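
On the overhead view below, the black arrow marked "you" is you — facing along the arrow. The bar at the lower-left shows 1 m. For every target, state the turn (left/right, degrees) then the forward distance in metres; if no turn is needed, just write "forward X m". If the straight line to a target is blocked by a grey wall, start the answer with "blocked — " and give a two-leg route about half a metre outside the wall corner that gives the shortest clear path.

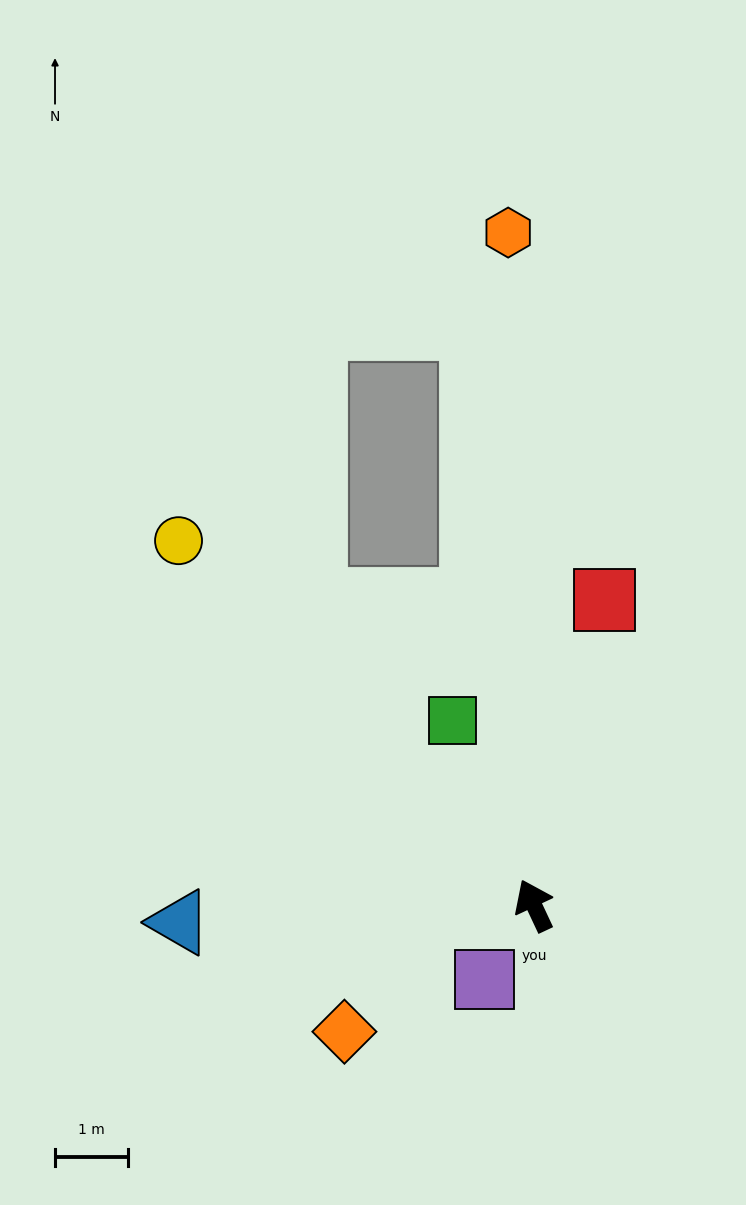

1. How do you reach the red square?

turn right 38°, forward 4.3 m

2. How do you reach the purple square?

turn left 121°, forward 1.2 m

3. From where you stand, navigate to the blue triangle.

turn left 68°, forward 4.8 m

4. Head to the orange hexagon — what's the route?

turn right 23°, forward 9.2 m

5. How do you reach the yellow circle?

turn left 19°, forward 7.0 m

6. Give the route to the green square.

forward 2.8 m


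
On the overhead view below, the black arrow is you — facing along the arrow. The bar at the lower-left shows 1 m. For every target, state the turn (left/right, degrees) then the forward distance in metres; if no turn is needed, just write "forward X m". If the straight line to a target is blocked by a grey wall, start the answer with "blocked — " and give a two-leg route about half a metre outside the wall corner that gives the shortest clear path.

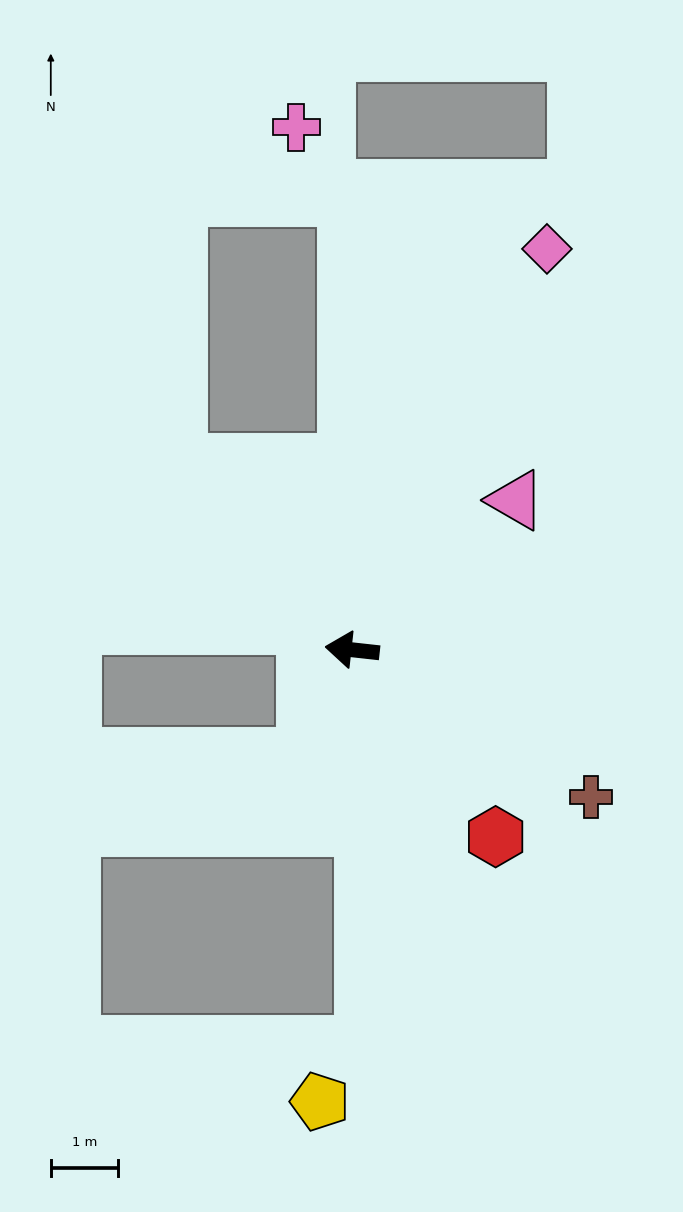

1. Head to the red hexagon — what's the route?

turn left 134°, forward 3.5 m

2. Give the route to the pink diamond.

turn right 110°, forward 6.6 m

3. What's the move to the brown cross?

turn left 155°, forward 4.2 m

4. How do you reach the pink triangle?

turn right 131°, forward 3.3 m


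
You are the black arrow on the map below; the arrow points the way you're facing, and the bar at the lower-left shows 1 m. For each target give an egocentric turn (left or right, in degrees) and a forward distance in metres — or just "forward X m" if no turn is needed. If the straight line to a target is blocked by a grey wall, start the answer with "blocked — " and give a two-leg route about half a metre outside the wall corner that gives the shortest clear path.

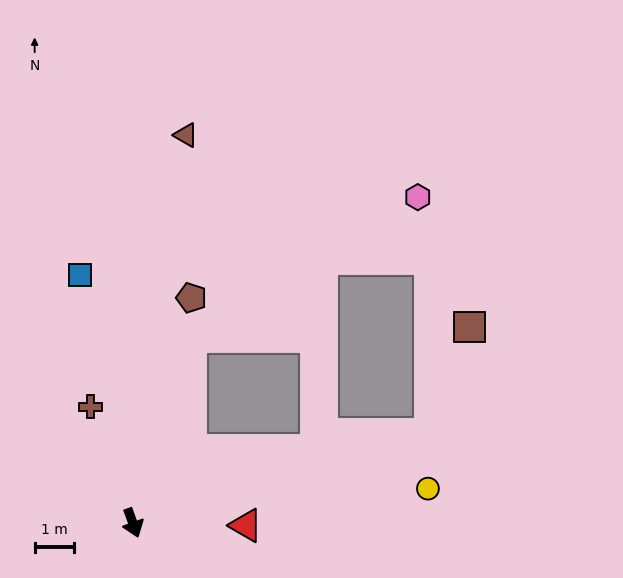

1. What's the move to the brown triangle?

turn left 152°, forward 10.0 m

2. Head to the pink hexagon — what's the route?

blocked — turn left 143°, forward 5.0 m, then turn right 41°, forward 6.8 m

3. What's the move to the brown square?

blocked — turn left 87°, forward 7.9 m, then turn left 54°, forward 2.9 m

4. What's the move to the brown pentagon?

turn left 146°, forward 5.9 m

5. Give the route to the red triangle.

turn left 69°, forward 2.9 m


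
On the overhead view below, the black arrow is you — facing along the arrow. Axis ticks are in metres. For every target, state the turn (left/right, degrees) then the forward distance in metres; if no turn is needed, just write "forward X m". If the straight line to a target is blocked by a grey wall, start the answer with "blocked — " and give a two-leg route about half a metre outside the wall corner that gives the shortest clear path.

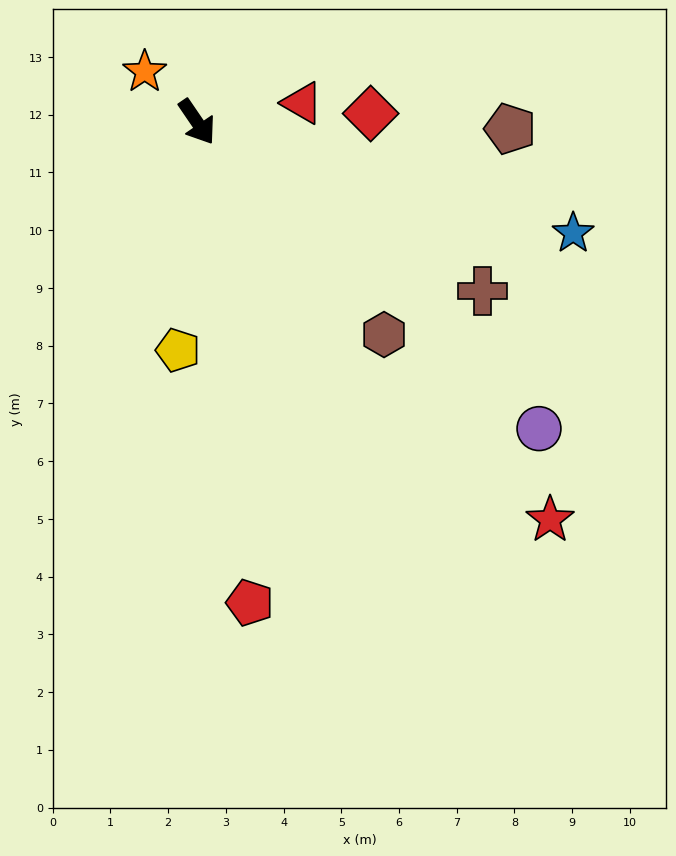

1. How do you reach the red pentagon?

turn right 28°, forward 8.4 m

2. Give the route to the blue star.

turn left 39°, forward 6.8 m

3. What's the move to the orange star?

turn right 168°, forward 1.3 m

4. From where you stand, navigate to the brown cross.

turn left 25°, forward 5.7 m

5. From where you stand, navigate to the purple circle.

turn left 14°, forward 8.0 m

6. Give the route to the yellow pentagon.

turn right 39°, forward 4.0 m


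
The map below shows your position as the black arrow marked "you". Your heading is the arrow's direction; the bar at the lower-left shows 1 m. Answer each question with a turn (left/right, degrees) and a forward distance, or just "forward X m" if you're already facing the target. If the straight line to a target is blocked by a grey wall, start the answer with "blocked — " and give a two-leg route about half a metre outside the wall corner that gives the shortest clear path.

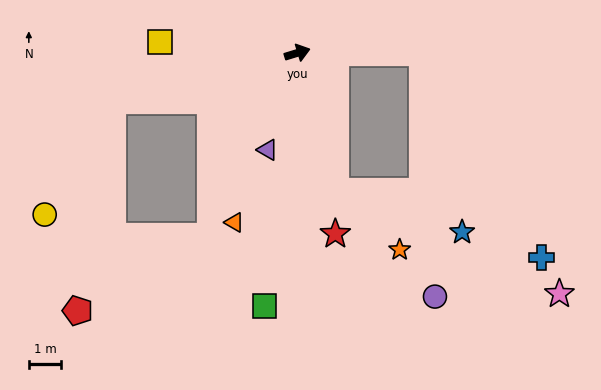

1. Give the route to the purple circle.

blocked — turn right 17°, forward 3.9 m, then turn right 87°, forward 7.6 m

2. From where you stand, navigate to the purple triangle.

turn right 124°, forward 3.1 m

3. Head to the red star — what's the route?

turn right 95°, forward 5.7 m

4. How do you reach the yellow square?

turn left 159°, forward 4.3 m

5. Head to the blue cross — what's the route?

blocked — turn right 17°, forward 3.9 m, then turn right 60°, forward 7.3 m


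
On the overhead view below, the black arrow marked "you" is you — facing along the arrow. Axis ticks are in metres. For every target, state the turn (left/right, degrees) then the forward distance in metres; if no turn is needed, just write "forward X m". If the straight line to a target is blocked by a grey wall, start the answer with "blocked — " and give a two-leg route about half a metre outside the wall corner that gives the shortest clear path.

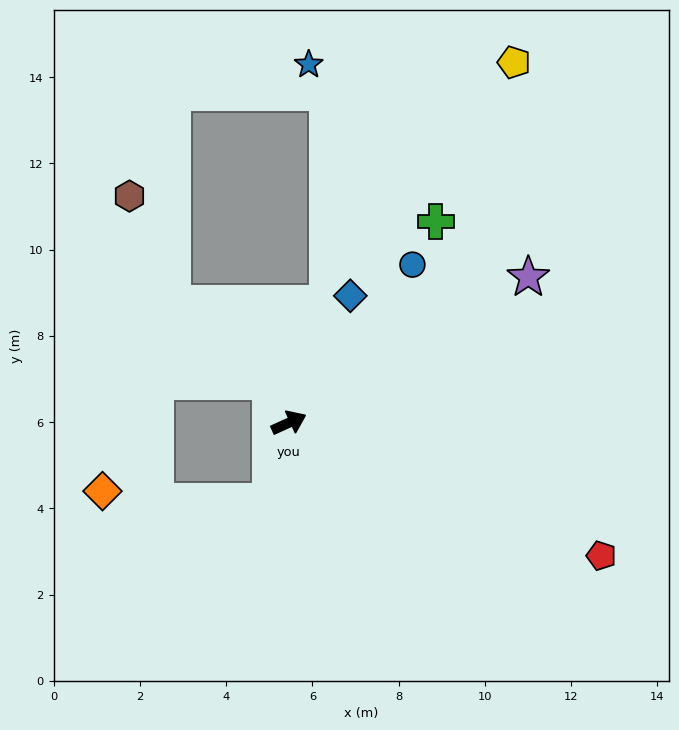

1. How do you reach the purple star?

turn left 7°, forward 6.5 m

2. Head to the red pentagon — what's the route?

turn right 47°, forward 7.9 m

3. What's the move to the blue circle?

turn left 28°, forward 4.7 m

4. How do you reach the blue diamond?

turn left 40°, forward 3.3 m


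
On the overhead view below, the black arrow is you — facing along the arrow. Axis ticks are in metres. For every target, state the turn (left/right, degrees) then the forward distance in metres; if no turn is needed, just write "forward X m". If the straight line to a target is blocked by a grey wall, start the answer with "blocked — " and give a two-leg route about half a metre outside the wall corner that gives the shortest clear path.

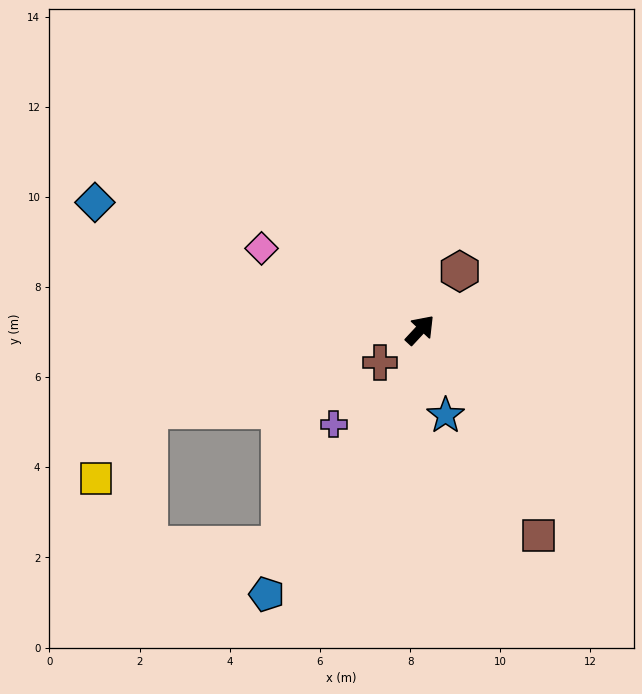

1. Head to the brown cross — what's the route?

turn left 172°, forward 1.1 m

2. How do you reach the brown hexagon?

turn left 9°, forward 1.6 m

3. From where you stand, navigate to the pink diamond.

turn left 106°, forward 4.0 m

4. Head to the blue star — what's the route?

turn right 121°, forward 2.0 m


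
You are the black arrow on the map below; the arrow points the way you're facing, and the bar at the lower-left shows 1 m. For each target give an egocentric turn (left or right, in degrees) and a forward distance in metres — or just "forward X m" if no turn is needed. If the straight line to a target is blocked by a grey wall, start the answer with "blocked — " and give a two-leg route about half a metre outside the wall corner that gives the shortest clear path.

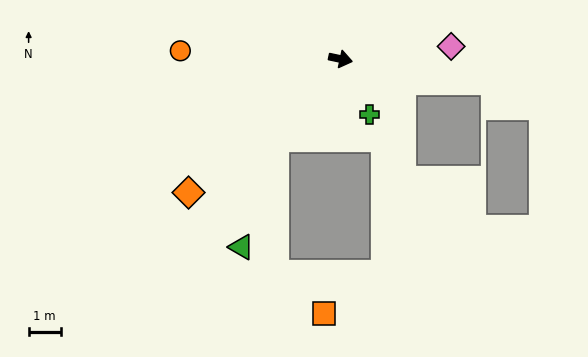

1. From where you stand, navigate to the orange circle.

turn right 171°, forward 5.0 m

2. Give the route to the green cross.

turn right 50°, forward 1.9 m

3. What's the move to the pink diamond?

turn left 19°, forward 3.5 m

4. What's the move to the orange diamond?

turn right 127°, forward 6.3 m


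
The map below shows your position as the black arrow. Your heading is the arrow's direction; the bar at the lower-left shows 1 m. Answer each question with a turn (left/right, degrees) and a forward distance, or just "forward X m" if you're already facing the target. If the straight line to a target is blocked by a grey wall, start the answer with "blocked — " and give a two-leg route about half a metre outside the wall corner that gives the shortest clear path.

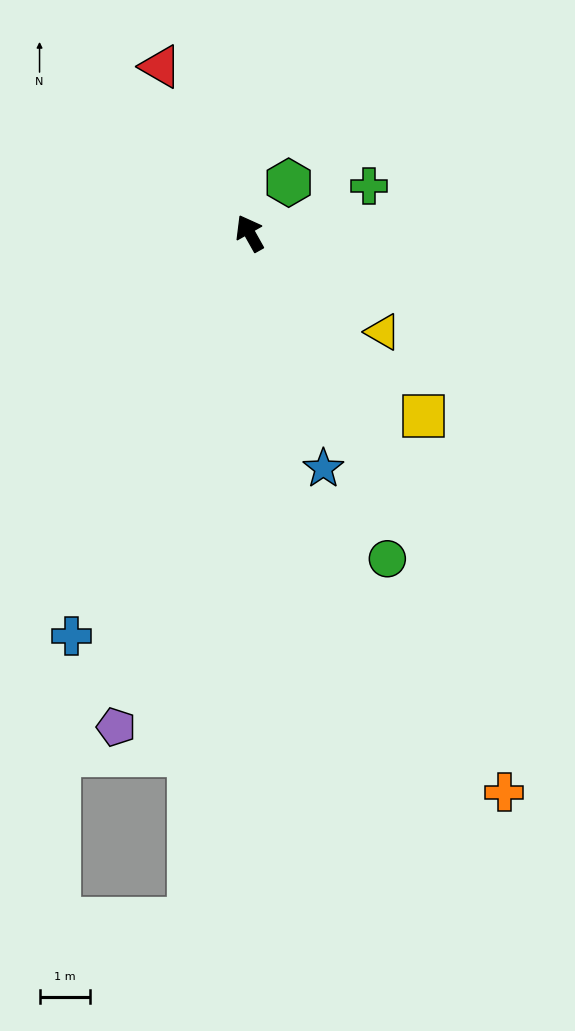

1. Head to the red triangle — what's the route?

forward 3.7 m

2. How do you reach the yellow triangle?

turn right 156°, forward 3.3 m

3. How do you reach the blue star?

turn left 168°, forward 4.8 m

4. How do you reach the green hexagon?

turn right 67°, forward 1.3 m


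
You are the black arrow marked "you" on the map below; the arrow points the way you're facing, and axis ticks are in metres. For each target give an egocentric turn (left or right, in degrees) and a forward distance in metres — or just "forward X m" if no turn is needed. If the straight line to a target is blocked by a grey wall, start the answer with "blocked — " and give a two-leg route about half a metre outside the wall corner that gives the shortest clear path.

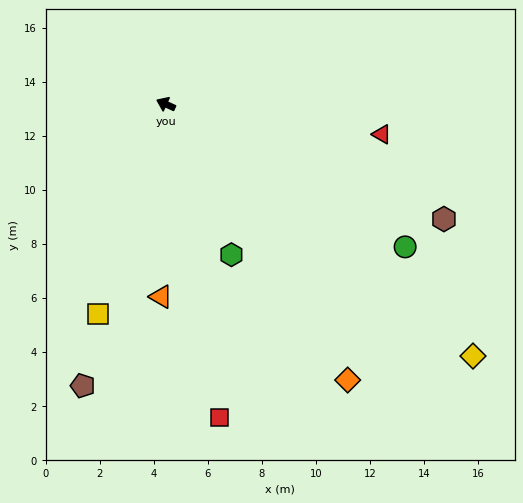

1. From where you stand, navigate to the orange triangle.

turn left 113°, forward 7.1 m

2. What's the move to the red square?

turn left 124°, forward 11.8 m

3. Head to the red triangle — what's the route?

turn right 163°, forward 8.1 m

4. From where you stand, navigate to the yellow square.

turn left 97°, forward 8.2 m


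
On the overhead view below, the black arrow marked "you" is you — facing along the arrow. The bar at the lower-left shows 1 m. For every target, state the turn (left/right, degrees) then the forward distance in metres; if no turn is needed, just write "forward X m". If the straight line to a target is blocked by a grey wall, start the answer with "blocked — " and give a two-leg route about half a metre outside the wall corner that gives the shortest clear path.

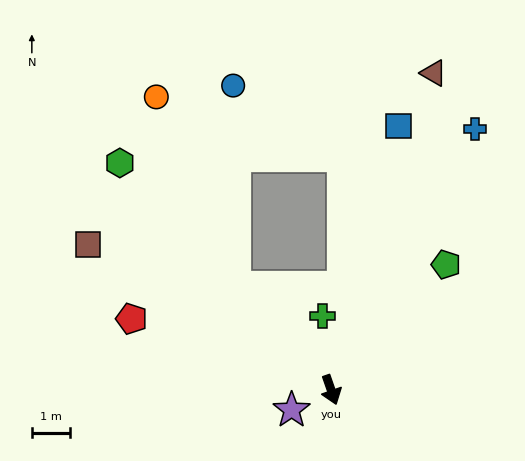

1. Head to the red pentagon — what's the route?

turn right 129°, forward 5.6 m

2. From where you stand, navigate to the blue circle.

blocked — turn right 156°, forward 3.7 m, then turn right 43°, forward 5.3 m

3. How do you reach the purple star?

turn right 82°, forward 1.2 m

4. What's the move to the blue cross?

turn left 132°, forward 7.9 m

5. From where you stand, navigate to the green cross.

turn left 167°, forward 2.0 m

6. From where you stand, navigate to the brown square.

turn right 140°, forward 7.5 m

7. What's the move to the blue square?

turn left 146°, forward 7.2 m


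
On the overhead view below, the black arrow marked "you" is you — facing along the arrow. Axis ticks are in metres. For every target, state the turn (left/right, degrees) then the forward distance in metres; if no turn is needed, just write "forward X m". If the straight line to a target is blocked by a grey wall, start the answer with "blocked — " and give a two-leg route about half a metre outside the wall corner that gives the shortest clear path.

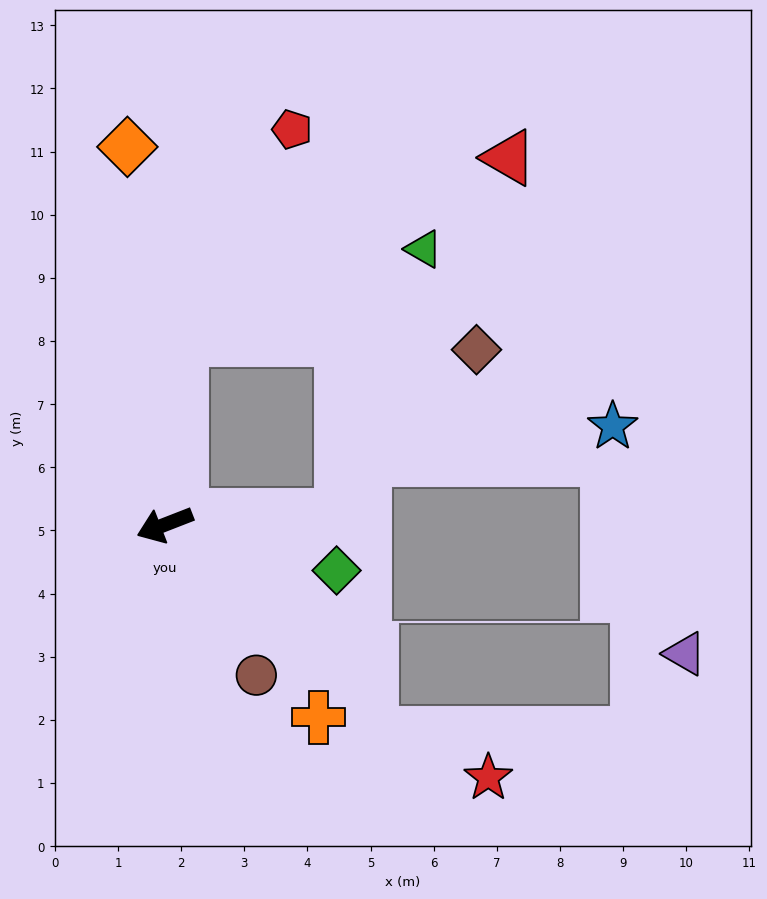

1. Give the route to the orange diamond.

turn right 106°, forward 6.0 m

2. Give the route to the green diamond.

turn left 144°, forward 2.8 m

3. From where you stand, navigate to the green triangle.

blocked — turn right 116°, forward 2.9 m, then turn right 65°, forward 4.1 m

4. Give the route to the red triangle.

blocked — turn right 116°, forward 2.9 m, then turn right 56°, forward 5.9 m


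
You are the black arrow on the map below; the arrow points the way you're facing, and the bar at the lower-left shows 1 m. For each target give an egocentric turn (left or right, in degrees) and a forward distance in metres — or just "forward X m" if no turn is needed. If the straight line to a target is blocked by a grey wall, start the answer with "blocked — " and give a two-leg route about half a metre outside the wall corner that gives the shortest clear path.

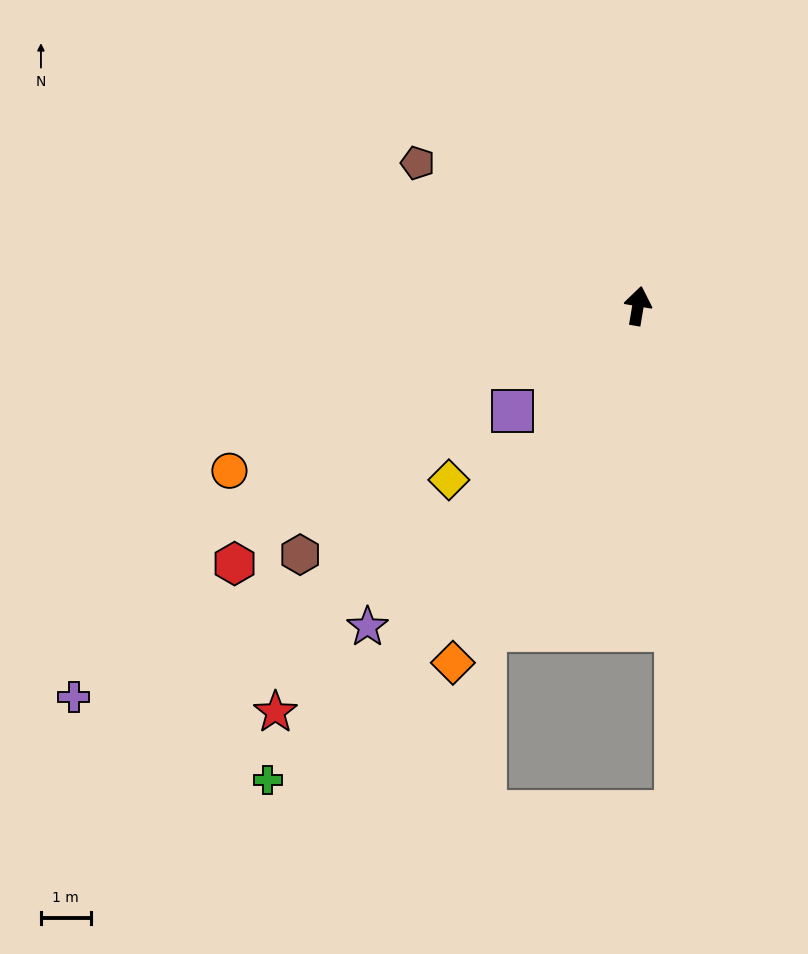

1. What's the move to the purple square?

turn left 140°, forward 3.3 m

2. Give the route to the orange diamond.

turn left 162°, forward 8.1 m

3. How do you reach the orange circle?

turn left 122°, forward 8.9 m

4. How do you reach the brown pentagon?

turn left 67°, forward 5.3 m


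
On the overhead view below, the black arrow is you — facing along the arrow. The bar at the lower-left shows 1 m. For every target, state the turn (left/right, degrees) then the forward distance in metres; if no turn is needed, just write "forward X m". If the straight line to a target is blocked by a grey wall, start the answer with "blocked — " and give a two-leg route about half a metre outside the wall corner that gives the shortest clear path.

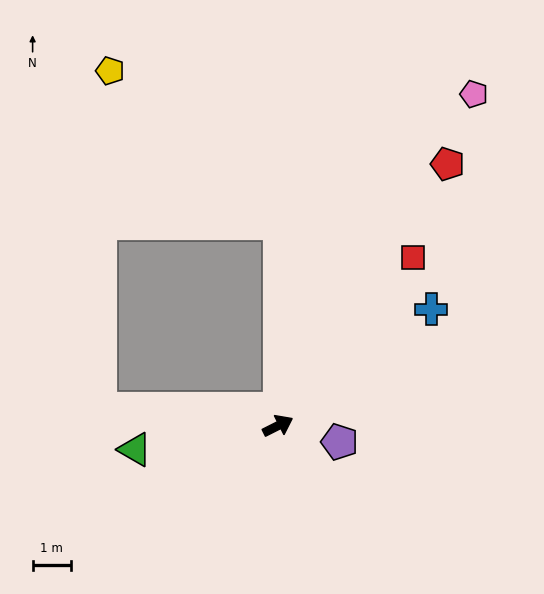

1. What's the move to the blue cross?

turn left 10°, forward 5.0 m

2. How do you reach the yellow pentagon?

blocked — turn left 63°, forward 5.3 m, then turn left 48°, forward 5.9 m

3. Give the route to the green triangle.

turn left 163°, forward 3.8 m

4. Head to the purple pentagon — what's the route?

turn right 41°, forward 1.7 m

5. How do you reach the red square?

turn left 25°, forward 5.6 m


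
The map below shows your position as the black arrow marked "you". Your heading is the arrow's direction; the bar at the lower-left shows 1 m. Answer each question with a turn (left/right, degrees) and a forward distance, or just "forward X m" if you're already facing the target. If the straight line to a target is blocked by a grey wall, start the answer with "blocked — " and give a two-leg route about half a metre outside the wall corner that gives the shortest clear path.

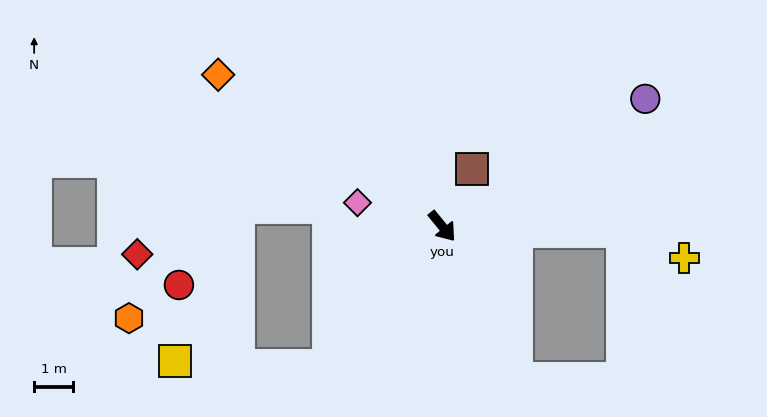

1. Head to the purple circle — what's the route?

turn left 83°, forward 6.2 m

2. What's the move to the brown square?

turn left 113°, forward 1.7 m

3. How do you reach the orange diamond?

turn right 163°, forward 6.9 m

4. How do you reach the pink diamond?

turn right 145°, forward 2.3 m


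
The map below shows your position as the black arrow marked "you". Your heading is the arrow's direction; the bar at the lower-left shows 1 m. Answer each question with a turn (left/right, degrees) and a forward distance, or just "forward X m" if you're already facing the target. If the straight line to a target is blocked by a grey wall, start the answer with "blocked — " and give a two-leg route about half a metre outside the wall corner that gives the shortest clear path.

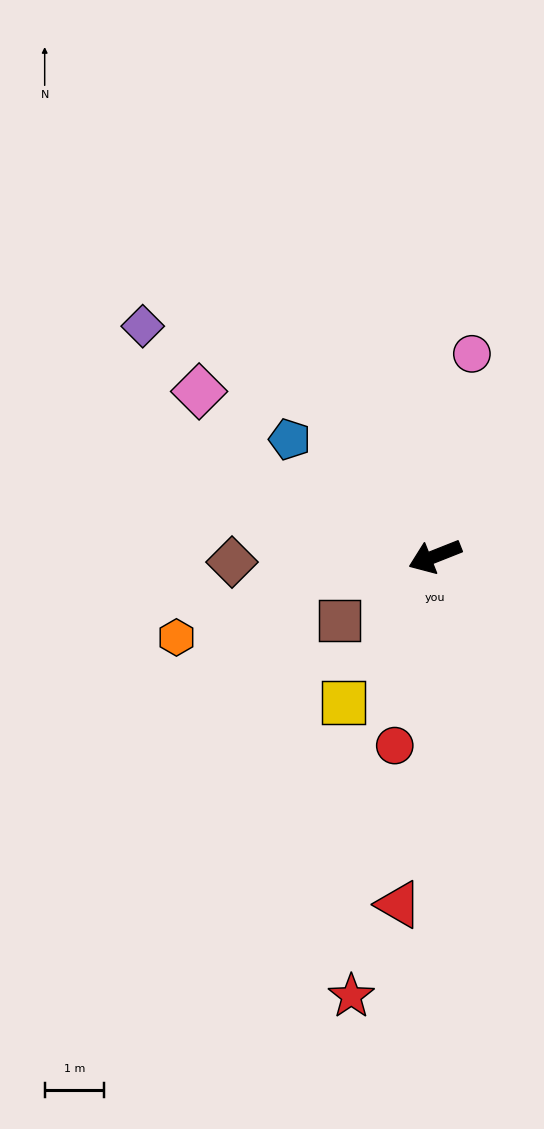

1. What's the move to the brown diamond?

turn right 20°, forward 3.4 m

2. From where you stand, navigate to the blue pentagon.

turn right 60°, forward 3.1 m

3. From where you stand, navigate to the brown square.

turn left 12°, forward 1.9 m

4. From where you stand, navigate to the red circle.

turn left 56°, forward 3.2 m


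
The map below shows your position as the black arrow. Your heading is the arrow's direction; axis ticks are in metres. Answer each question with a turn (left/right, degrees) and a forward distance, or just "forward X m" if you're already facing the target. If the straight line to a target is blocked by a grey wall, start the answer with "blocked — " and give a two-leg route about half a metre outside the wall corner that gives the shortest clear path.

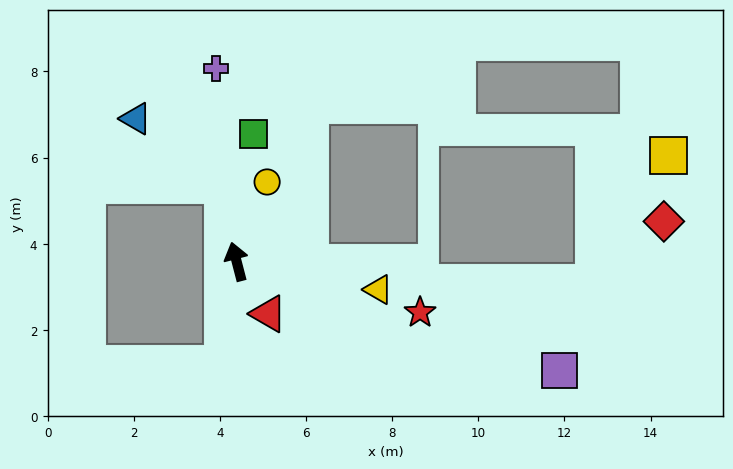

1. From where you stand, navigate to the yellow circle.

turn right 36°, forward 2.0 m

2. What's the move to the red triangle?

turn right 163°, forward 1.4 m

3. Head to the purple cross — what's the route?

turn right 8°, forward 4.5 m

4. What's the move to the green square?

turn right 22°, forward 3.0 m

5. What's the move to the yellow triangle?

turn right 116°, forward 3.4 m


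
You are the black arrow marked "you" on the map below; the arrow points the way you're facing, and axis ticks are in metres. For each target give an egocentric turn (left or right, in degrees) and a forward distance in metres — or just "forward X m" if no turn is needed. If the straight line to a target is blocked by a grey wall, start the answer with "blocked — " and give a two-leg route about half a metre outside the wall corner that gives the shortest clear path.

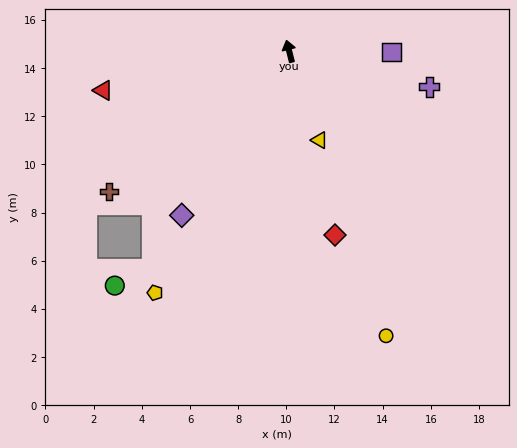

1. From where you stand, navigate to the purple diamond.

turn left 133°, forward 8.1 m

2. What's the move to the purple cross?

turn right 118°, forward 6.0 m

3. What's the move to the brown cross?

turn left 114°, forward 9.5 m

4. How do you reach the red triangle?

turn left 88°, forward 7.9 m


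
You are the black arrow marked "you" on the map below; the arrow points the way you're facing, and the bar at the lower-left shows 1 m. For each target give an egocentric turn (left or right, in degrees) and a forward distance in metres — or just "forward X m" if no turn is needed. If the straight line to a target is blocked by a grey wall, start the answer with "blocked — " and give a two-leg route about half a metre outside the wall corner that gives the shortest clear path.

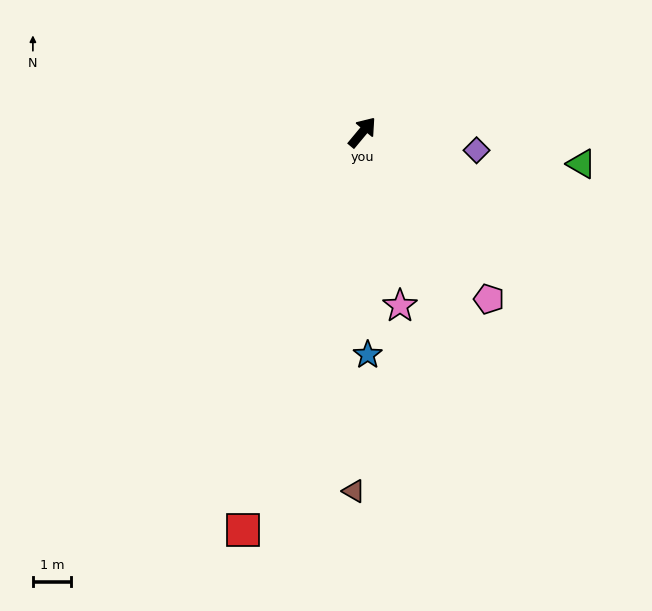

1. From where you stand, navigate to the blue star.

turn right 139°, forward 5.9 m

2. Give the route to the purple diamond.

turn right 59°, forward 3.1 m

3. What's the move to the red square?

turn right 157°, forward 11.0 m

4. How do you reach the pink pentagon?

turn right 103°, forward 5.6 m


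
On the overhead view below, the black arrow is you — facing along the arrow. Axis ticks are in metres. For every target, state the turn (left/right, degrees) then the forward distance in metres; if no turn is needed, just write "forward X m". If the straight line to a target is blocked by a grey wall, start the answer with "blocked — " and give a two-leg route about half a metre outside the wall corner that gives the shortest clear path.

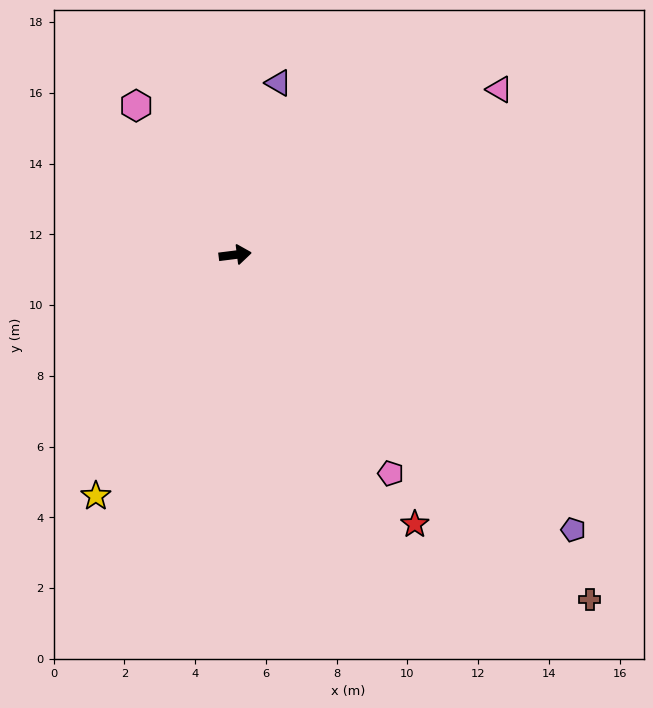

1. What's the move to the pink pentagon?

turn right 62°, forward 7.6 m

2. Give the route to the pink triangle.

turn left 25°, forward 8.8 m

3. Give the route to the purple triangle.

turn left 69°, forward 5.0 m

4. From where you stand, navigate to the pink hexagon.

turn left 116°, forward 5.1 m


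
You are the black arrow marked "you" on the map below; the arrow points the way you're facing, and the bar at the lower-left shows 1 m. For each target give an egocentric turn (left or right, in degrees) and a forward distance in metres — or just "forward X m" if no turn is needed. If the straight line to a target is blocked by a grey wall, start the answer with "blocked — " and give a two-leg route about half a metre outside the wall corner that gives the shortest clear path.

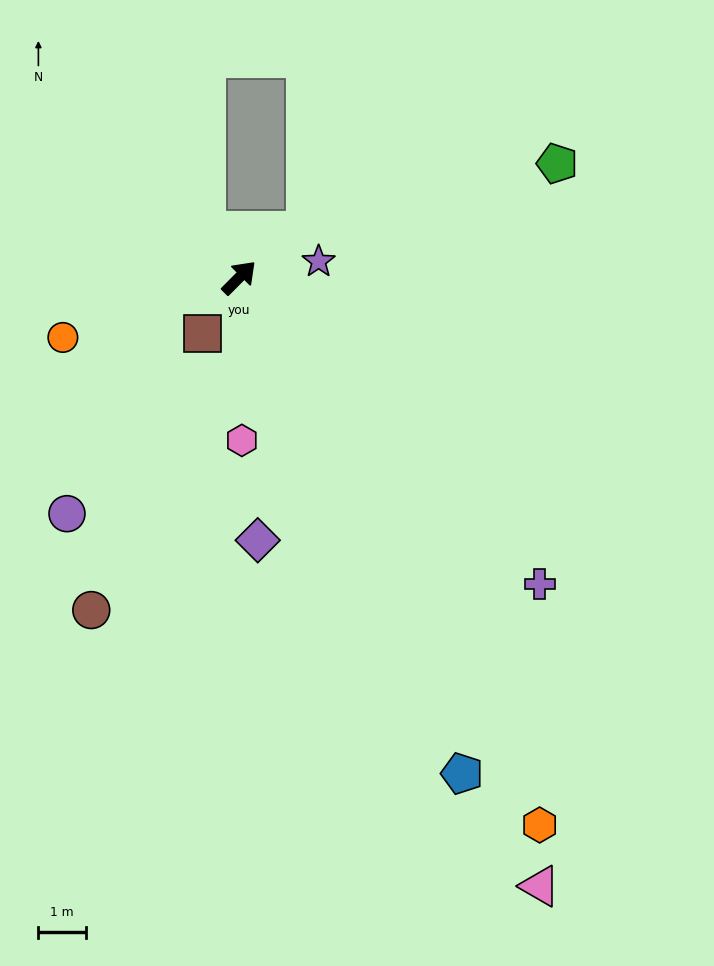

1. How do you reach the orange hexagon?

turn right 106°, forward 13.1 m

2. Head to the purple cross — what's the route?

turn right 91°, forward 9.0 m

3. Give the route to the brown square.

turn right 168°, forward 1.4 m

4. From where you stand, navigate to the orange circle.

turn left 154°, forward 3.9 m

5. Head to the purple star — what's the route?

turn right 34°, forward 1.7 m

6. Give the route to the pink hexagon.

turn right 134°, forward 3.4 m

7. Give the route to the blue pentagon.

turn right 111°, forward 11.4 m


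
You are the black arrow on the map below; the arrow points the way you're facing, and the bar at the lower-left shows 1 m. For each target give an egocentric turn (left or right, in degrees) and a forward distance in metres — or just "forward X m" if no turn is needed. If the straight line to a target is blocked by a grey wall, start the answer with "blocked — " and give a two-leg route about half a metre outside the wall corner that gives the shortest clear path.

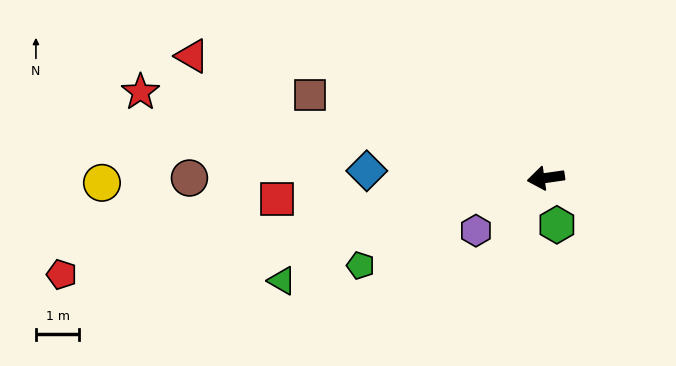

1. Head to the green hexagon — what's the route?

turn left 95°, forward 1.1 m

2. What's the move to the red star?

turn right 20°, forward 9.6 m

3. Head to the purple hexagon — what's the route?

turn left 29°, forward 2.0 m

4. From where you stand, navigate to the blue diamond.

turn right 10°, forward 4.1 m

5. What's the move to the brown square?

turn right 27°, forward 5.8 m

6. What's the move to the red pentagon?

turn left 3°, forward 11.4 m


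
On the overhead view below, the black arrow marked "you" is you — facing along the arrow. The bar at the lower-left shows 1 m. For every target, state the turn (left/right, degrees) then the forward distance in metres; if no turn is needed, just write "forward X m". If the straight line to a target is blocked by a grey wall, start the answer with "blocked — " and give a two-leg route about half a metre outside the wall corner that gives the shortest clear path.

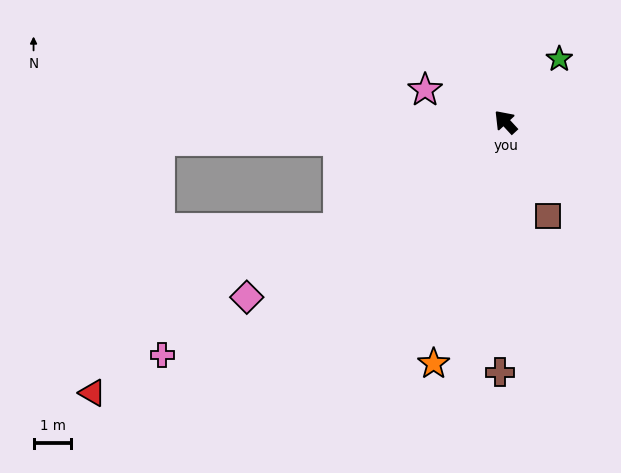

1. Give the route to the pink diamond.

turn left 81°, forward 8.3 m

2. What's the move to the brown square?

turn left 162°, forward 2.7 m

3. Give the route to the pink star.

turn left 26°, forward 2.3 m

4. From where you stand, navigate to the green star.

turn right 83°, forward 2.2 m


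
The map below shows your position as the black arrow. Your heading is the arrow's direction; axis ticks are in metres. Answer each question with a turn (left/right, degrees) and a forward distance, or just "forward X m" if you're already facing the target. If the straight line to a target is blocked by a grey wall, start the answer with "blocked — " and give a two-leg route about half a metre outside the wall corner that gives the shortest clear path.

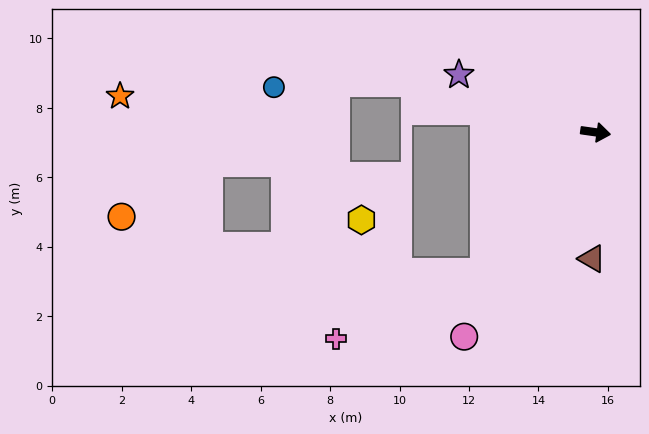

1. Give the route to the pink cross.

blocked — turn right 120°, forward 5.2 m, then turn right 28°, forward 4.7 m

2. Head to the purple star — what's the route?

turn left 165°, forward 4.3 m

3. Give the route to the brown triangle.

turn right 84°, forward 3.6 m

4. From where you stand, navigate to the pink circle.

turn right 115°, forward 7.0 m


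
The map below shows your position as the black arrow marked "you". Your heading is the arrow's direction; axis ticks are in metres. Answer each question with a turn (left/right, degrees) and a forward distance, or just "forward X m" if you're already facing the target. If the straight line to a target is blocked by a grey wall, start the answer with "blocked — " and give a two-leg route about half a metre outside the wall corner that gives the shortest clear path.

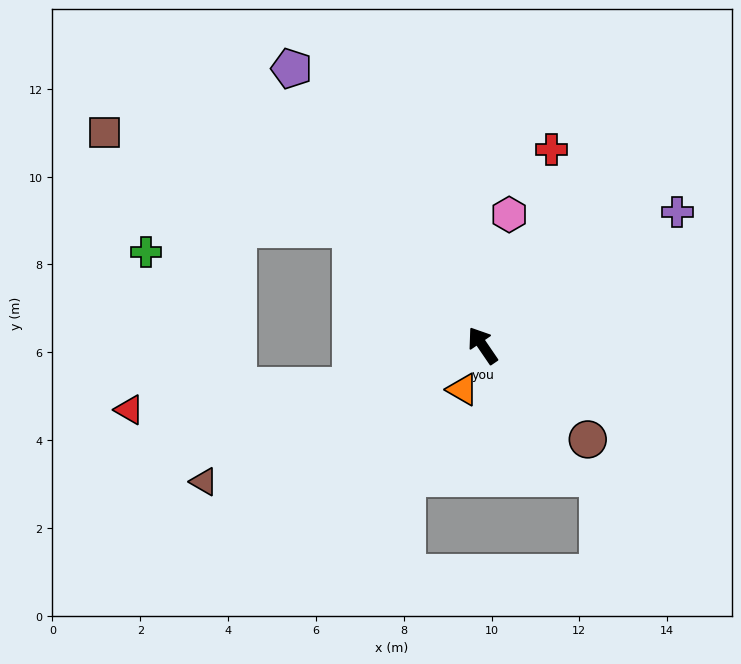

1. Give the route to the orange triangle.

turn left 121°, forward 1.1 m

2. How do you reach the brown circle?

turn right 166°, forward 3.2 m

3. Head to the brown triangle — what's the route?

turn left 82°, forward 7.1 m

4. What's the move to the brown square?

blocked — turn left 14°, forward 4.0 m, then turn left 20°, forward 6.0 m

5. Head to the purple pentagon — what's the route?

forward 7.7 m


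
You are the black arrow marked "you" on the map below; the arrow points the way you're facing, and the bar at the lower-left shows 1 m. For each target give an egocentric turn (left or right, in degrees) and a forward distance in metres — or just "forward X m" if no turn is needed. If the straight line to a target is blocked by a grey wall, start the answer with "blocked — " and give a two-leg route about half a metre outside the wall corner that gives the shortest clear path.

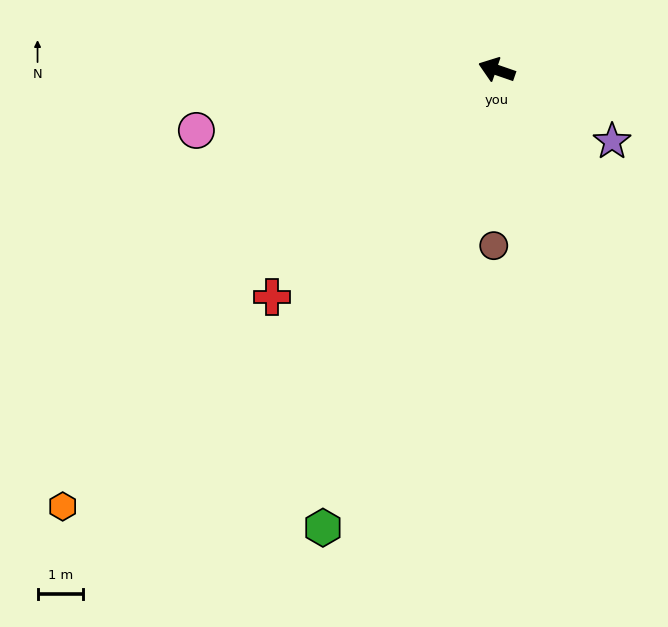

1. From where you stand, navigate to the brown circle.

turn left 108°, forward 3.9 m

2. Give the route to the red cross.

turn left 64°, forward 7.1 m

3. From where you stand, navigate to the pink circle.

turn left 30°, forward 6.8 m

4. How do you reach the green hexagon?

turn left 88°, forward 10.8 m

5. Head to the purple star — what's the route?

turn left 167°, forward 3.0 m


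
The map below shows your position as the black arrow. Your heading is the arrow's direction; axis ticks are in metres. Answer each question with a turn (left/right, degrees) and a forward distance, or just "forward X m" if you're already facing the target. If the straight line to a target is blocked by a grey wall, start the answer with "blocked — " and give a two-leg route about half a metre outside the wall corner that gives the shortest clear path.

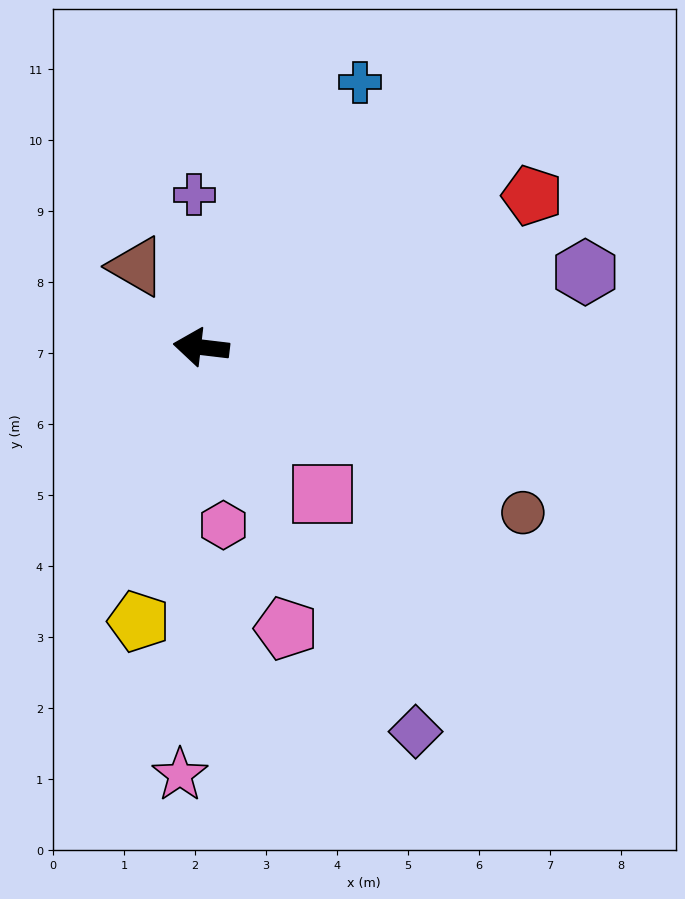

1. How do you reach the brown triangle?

turn right 45°, forward 1.5 m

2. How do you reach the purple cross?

turn right 81°, forward 2.1 m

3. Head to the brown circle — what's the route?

turn left 160°, forward 5.1 m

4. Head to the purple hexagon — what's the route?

turn right 162°, forward 5.5 m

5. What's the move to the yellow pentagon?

turn left 84°, forward 4.0 m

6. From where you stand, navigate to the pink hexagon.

turn left 104°, forward 2.5 m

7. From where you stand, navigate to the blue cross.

turn right 114°, forward 4.3 m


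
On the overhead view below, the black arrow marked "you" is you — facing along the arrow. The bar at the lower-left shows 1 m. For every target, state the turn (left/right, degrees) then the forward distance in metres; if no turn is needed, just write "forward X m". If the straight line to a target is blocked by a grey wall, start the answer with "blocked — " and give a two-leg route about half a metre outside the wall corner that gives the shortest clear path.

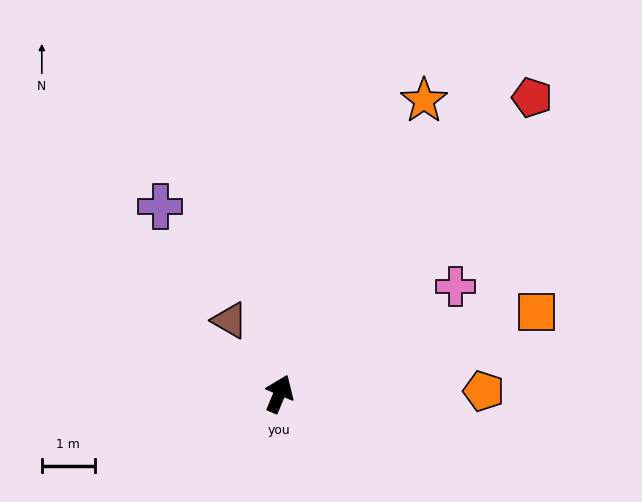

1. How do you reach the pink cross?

turn right 36°, forward 3.9 m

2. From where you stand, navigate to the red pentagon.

turn right 18°, forward 7.3 m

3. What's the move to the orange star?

turn right 4°, forward 6.1 m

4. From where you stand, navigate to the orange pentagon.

turn right 67°, forward 3.8 m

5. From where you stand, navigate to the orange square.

turn right 50°, forward 5.1 m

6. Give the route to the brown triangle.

turn left 57°, forward 1.7 m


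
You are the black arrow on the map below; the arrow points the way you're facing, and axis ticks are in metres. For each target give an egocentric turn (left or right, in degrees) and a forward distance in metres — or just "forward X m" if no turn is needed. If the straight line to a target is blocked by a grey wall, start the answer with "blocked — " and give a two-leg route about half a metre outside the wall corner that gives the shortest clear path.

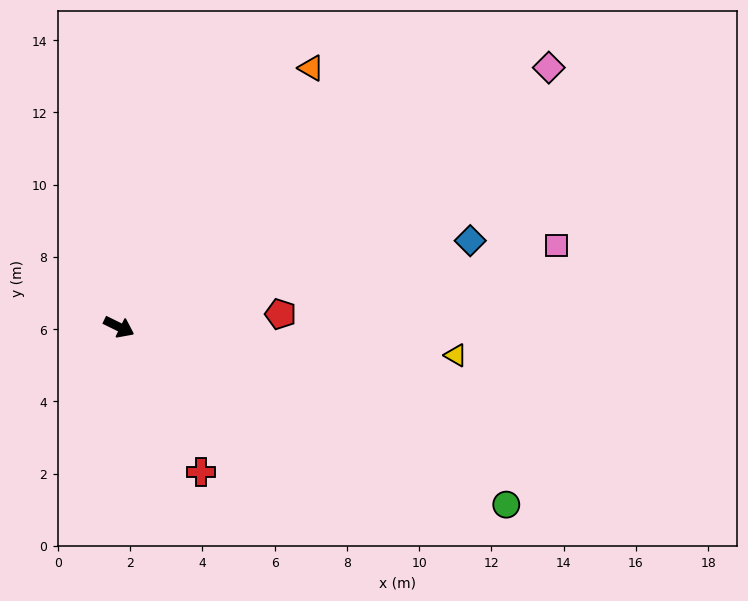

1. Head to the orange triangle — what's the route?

turn left 80°, forward 8.9 m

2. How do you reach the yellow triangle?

turn left 21°, forward 9.4 m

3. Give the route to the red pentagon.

turn left 31°, forward 4.5 m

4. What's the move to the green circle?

forward 11.8 m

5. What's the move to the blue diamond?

turn left 40°, forward 10.0 m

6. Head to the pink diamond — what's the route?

turn left 57°, forward 13.9 m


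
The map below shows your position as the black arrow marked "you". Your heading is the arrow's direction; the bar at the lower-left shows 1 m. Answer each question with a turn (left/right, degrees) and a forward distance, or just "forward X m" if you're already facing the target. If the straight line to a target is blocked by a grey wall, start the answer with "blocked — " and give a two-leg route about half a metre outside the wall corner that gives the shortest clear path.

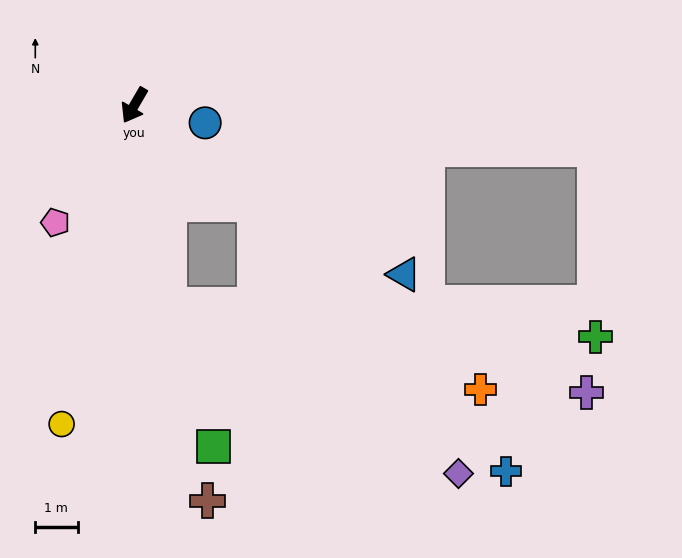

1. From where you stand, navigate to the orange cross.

turn left 81°, forward 10.6 m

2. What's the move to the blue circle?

turn left 106°, forward 1.7 m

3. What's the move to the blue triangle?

turn left 88°, forward 7.5 m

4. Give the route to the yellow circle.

turn left 17°, forward 7.7 m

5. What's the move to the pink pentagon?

turn right 4°, forward 3.3 m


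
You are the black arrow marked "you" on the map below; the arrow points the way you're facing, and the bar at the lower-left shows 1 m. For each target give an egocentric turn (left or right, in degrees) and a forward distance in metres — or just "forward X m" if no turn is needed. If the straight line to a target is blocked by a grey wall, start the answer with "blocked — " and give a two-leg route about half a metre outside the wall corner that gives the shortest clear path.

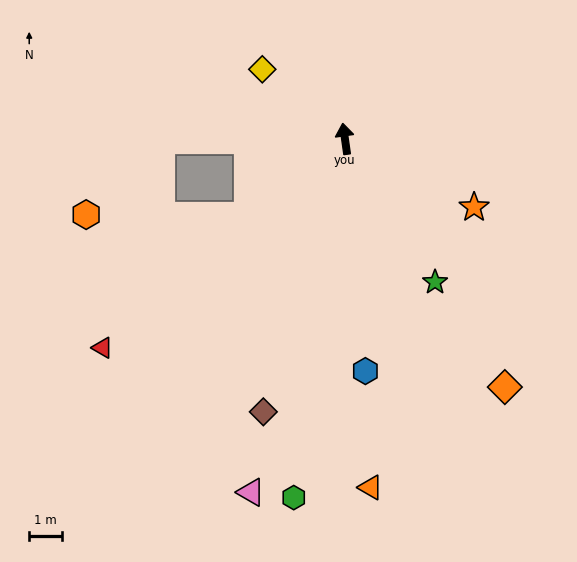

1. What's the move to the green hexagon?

turn left 164°, forward 10.9 m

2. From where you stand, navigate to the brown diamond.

turn left 155°, forward 8.6 m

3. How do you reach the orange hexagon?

blocked — turn left 120°, forward 3.7 m, then turn right 38°, forward 4.9 m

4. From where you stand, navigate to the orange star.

turn right 126°, forward 4.4 m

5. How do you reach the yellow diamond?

turn left 42°, forward 3.3 m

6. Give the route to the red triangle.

turn left 123°, forward 9.7 m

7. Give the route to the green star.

turn right 156°, forward 5.1 m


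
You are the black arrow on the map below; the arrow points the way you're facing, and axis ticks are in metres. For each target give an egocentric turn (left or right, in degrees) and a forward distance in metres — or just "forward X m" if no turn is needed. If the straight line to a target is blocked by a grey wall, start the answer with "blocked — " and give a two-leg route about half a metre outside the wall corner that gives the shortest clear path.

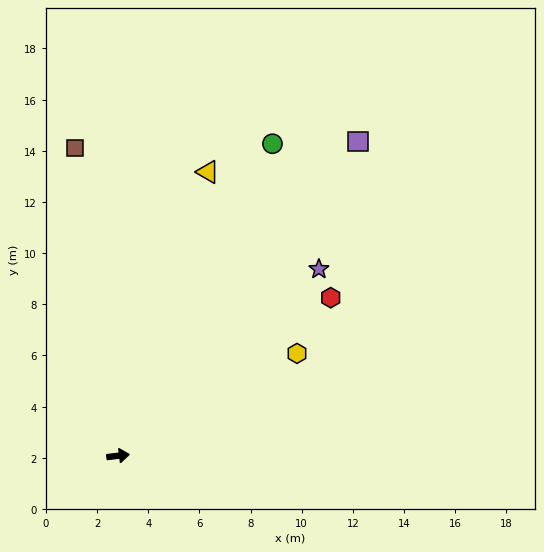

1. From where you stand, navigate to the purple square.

turn left 46°, forward 15.4 m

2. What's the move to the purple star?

turn left 36°, forward 10.7 m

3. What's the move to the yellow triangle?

turn left 66°, forward 11.6 m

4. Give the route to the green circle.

turn left 57°, forward 13.6 m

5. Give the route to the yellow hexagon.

turn left 23°, forward 8.1 m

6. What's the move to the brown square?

turn left 91°, forward 12.1 m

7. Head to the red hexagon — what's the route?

turn left 30°, forward 10.4 m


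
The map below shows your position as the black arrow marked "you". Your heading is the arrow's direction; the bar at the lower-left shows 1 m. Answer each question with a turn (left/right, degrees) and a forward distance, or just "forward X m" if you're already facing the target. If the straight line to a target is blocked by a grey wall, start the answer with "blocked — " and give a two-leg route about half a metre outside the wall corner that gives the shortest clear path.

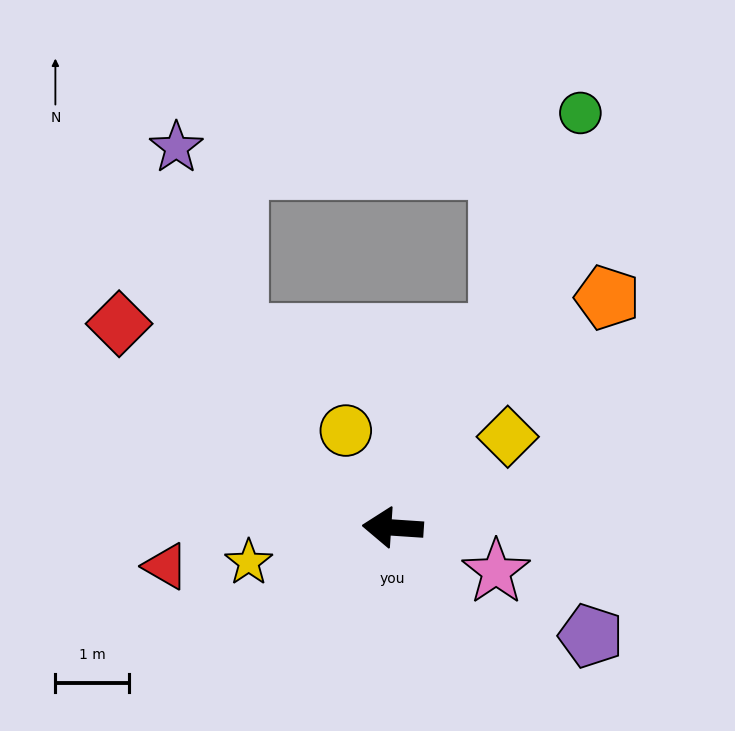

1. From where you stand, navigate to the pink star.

turn left 161°, forward 1.5 m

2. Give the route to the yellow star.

turn left 17°, forward 2.0 m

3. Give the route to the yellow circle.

turn right 60°, forward 1.5 m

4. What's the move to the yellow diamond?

turn right 138°, forward 2.0 m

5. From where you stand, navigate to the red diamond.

turn right 33°, forward 4.6 m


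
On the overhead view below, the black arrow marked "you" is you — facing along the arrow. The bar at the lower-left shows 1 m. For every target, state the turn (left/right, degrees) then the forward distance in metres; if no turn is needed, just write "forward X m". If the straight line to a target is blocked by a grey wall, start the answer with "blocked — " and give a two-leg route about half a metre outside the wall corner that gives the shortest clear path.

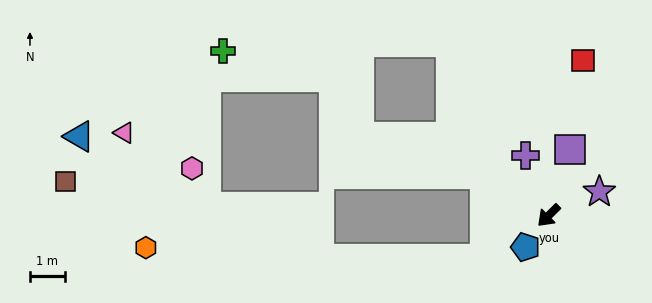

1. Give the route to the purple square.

turn right 153°, forward 2.0 m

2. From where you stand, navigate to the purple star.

turn left 160°, forward 1.6 m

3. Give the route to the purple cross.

turn right 114°, forward 1.9 m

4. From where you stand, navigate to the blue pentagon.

turn left 9°, forward 1.1 m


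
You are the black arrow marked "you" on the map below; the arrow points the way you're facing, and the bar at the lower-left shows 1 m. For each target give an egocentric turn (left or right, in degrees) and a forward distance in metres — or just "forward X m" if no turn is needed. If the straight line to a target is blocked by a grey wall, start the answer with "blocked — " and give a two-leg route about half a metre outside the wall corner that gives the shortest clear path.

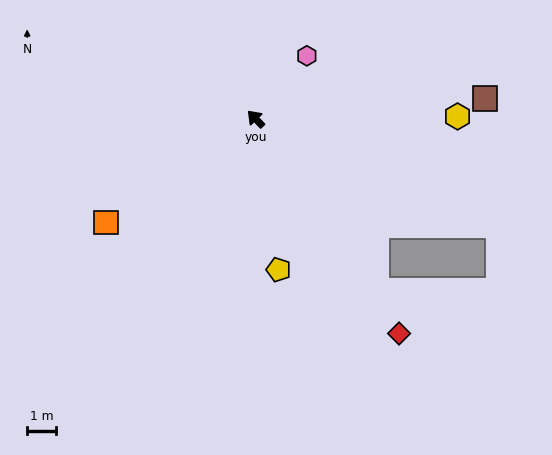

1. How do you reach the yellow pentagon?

turn left 145°, forward 5.3 m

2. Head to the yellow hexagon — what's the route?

turn right 133°, forward 7.0 m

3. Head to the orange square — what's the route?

turn left 81°, forward 6.3 m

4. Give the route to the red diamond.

turn left 170°, forward 8.9 m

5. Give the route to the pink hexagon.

turn right 83°, forward 2.8 m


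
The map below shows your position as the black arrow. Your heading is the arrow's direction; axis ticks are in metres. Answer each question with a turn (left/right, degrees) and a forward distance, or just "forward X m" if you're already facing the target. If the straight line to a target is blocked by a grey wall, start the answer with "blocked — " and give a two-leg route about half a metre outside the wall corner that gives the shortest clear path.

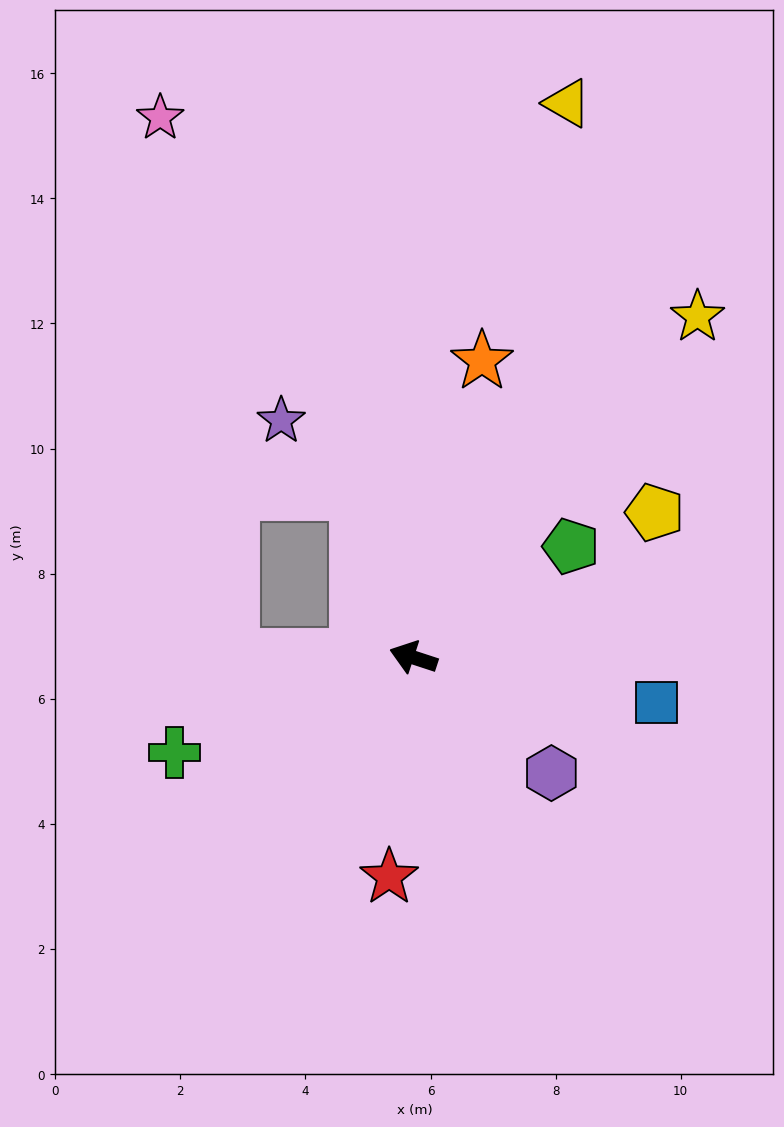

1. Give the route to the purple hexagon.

turn left 158°, forward 2.9 m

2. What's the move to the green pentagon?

turn right 127°, forward 3.1 m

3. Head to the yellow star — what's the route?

turn right 112°, forward 7.1 m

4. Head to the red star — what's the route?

turn left 102°, forward 3.5 m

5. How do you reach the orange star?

turn right 85°, forward 4.9 m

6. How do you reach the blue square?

turn right 172°, forward 4.0 m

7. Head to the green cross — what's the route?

turn left 40°, forward 4.1 m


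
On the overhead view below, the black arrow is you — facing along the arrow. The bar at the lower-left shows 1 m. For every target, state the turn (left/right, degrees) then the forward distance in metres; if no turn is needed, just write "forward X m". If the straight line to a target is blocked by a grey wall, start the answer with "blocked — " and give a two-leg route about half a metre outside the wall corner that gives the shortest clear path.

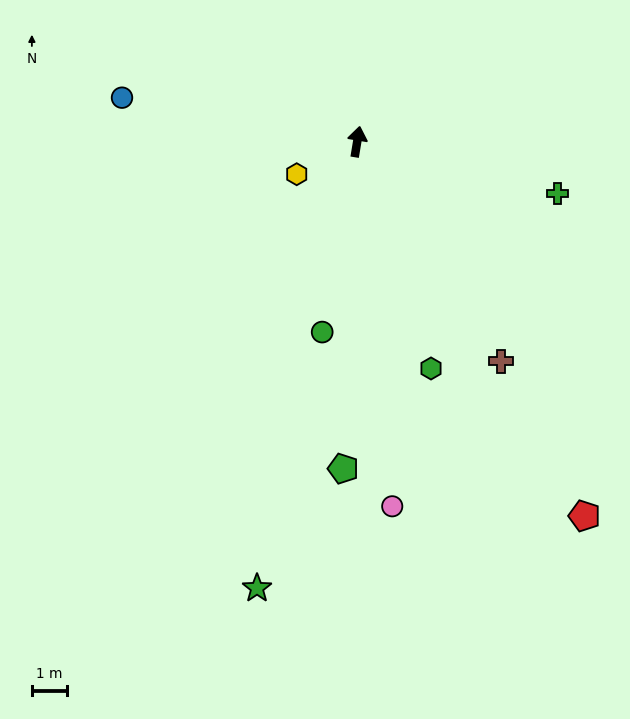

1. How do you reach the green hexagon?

turn right 153°, forward 6.8 m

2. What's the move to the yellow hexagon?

turn left 128°, forward 2.0 m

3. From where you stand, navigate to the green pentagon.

turn right 173°, forward 9.4 m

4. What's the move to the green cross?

turn right 95°, forward 5.9 m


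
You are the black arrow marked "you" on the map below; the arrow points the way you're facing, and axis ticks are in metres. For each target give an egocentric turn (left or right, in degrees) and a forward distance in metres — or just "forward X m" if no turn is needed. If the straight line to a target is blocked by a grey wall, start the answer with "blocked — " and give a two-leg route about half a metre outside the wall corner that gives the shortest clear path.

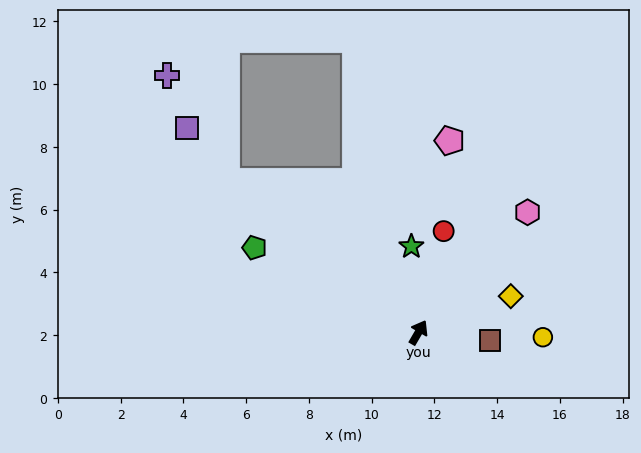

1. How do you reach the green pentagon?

turn left 93°, forward 5.9 m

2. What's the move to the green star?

turn left 35°, forward 2.7 m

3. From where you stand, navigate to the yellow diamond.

turn right 38°, forward 3.2 m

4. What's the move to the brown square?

turn right 66°, forward 2.3 m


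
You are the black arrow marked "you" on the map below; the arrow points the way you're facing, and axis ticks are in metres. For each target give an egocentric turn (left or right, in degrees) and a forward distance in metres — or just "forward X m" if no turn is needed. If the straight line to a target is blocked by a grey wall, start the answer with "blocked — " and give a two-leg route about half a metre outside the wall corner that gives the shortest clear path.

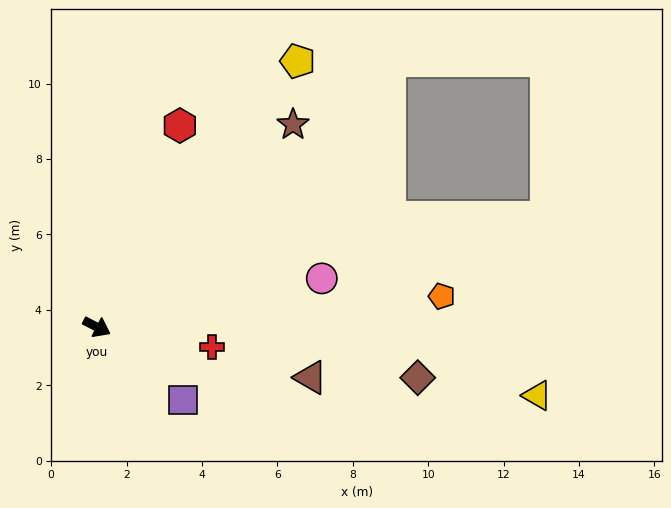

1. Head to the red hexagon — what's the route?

turn left 95°, forward 5.8 m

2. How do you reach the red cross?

turn left 17°, forward 3.1 m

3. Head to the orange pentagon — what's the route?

turn left 32°, forward 9.2 m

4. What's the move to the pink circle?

turn left 39°, forward 6.1 m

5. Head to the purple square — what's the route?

turn right 13°, forward 3.0 m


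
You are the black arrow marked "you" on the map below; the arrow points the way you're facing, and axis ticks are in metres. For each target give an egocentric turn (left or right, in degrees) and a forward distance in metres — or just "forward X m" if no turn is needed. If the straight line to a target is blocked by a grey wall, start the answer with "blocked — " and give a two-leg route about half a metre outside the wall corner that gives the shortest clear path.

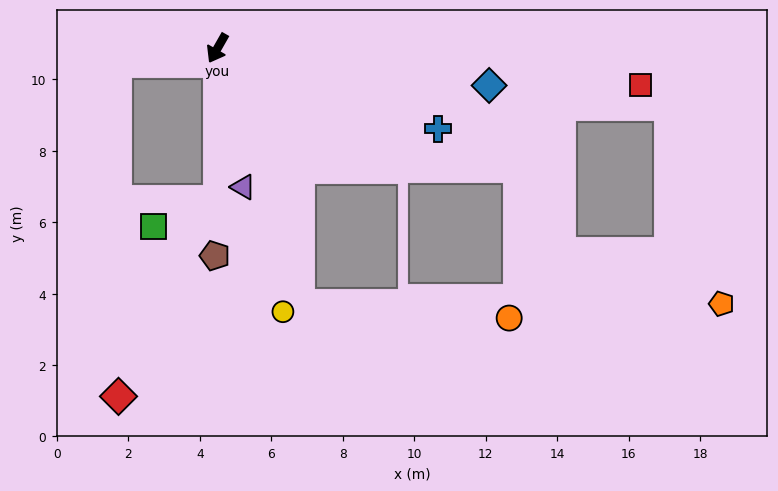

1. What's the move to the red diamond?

blocked — turn left 30°, forward 4.3 m, then turn right 27°, forward 6.2 m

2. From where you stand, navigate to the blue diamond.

turn left 112°, forward 7.7 m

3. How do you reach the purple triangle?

turn left 40°, forward 4.0 m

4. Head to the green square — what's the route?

blocked — turn left 30°, forward 4.3 m, then turn right 68°, forward 2.0 m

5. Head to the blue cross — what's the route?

turn left 100°, forward 6.6 m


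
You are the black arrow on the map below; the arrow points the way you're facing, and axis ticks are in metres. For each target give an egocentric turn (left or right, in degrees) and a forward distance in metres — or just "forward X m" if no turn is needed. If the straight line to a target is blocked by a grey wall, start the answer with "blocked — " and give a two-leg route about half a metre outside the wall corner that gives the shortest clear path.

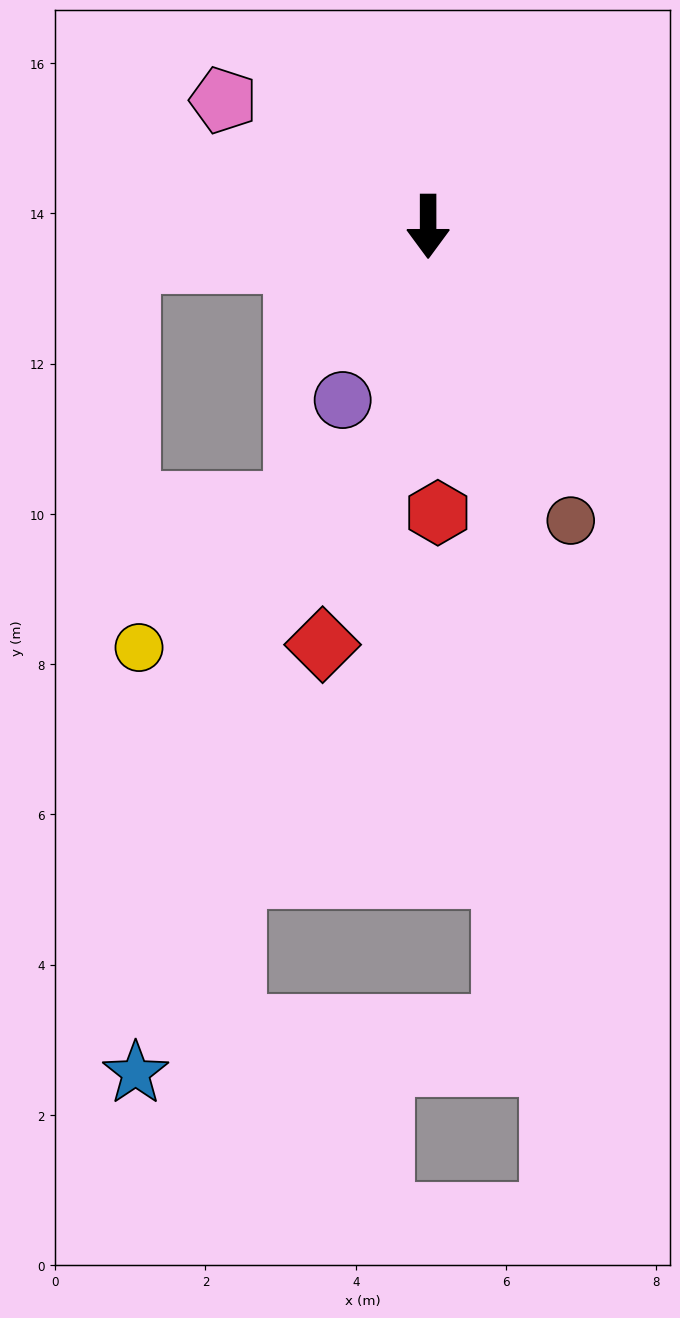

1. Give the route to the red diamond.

turn right 14°, forward 5.7 m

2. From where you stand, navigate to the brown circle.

turn left 26°, forward 4.4 m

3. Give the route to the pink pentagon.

turn right 122°, forward 3.2 m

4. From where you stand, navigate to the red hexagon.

forward 3.8 m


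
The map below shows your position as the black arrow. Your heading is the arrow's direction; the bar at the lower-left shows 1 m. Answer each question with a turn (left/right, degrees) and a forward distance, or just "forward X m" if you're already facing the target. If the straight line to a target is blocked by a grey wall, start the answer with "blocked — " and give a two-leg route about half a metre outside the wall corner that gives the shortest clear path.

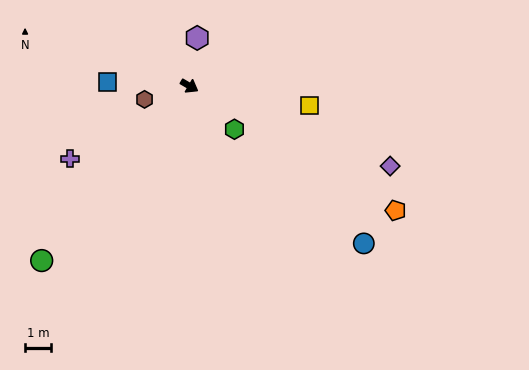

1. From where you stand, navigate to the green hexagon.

turn right 13°, forward 2.4 m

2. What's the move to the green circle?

turn right 100°, forward 8.7 m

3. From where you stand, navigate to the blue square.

turn right 152°, forward 3.1 m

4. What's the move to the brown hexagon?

turn right 133°, forward 1.8 m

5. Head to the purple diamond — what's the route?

turn left 9°, forward 8.2 m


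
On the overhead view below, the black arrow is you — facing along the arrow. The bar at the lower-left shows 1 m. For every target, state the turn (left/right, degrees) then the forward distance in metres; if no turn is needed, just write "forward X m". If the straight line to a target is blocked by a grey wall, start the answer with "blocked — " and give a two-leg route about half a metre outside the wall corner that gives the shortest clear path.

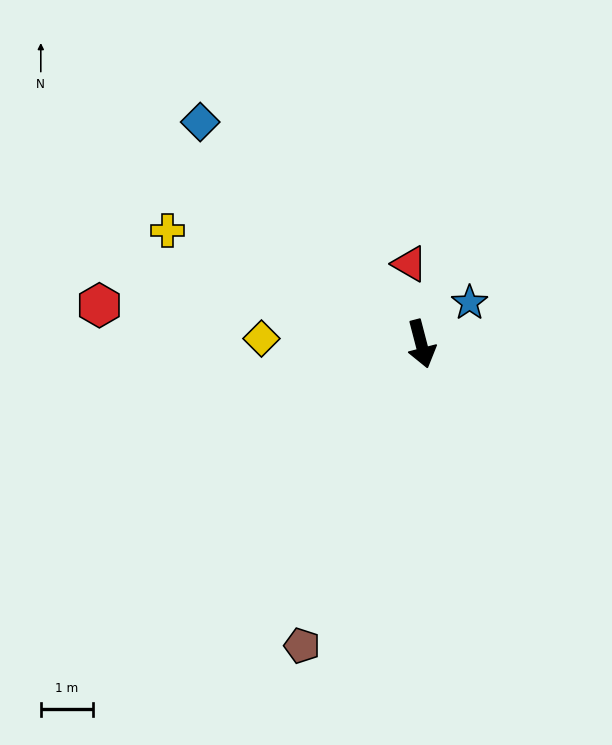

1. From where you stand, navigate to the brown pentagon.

turn right 36°, forward 6.2 m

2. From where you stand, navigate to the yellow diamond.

turn right 107°, forward 3.1 m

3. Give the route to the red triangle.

turn left 174°, forward 1.6 m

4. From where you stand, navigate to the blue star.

turn left 116°, forward 1.2 m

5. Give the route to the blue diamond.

turn right 150°, forward 6.0 m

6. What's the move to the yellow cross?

turn right 129°, forward 5.3 m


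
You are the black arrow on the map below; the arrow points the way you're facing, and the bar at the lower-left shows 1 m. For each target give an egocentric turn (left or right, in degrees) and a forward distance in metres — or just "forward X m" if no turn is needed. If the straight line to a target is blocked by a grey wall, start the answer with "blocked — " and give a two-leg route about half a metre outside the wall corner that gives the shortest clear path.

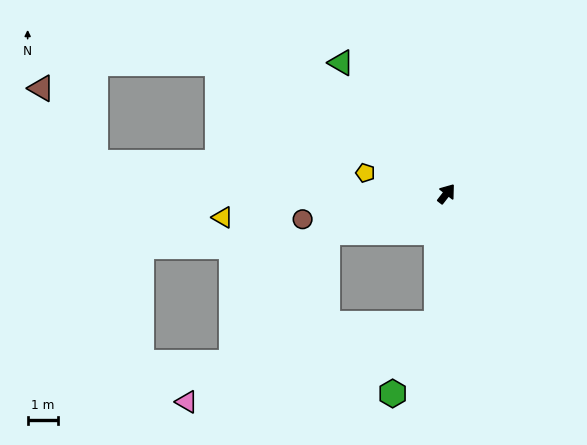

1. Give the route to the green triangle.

turn left 77°, forward 5.6 m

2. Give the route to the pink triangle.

blocked — turn right 147°, forward 4.3 m, then turn right 68°, forward 8.7 m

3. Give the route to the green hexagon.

blocked — turn right 147°, forward 4.3 m, then turn right 27°, forward 2.8 m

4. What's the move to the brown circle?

turn left 138°, forward 4.9 m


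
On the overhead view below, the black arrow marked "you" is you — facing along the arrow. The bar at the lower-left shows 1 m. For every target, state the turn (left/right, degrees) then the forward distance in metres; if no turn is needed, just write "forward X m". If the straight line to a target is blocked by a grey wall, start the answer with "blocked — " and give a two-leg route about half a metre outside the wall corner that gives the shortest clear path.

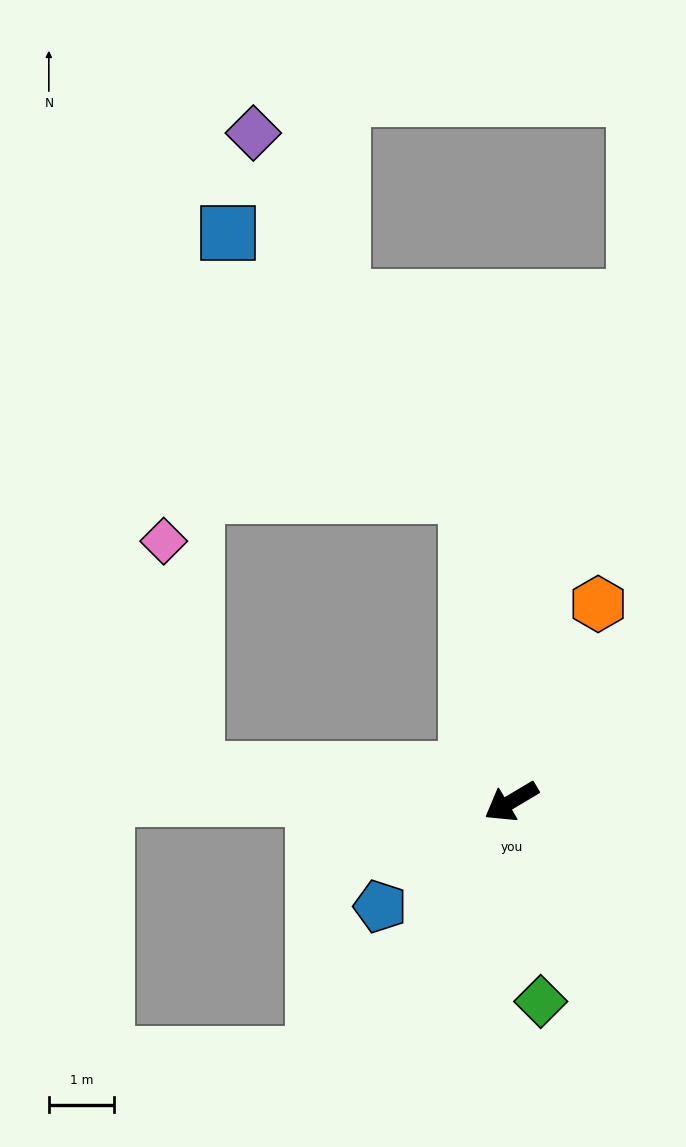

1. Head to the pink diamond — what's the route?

blocked — turn right 37°, forward 4.8 m, then turn right 76°, forward 3.5 m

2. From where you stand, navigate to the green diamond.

turn left 68°, forward 3.1 m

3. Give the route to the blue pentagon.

turn left 8°, forward 2.6 m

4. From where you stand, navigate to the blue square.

blocked — turn right 112°, forward 4.7 m, then turn left 33°, forward 5.4 m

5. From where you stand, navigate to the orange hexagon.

turn right 144°, forward 3.3 m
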